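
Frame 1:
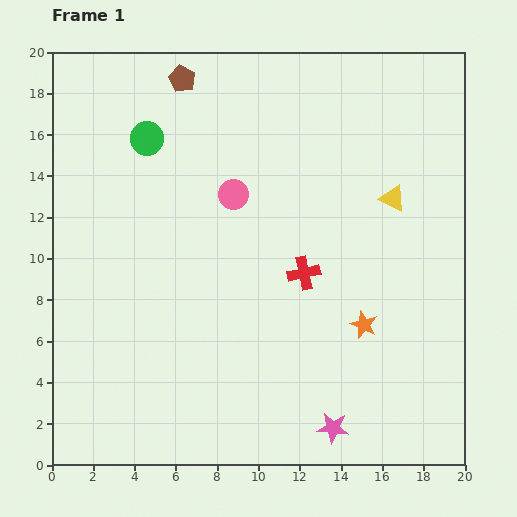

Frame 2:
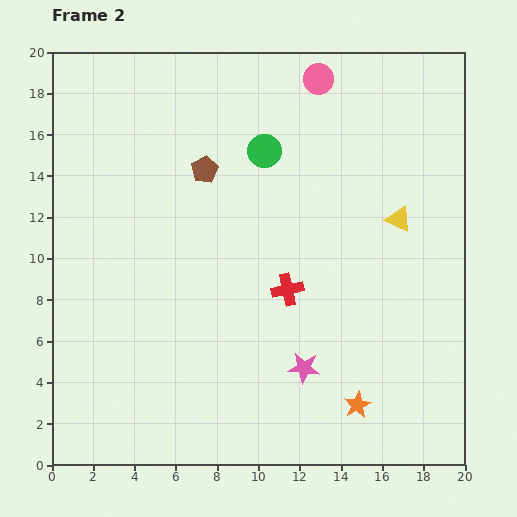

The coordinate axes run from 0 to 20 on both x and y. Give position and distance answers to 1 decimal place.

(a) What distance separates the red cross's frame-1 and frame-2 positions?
1.1

The red cross moved from (12.2, 9.3) to (11.4, 8.5), a distance of √(0.8² + 0.8²) ≈ 1.1.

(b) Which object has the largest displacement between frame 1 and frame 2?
the pink circle

(moved 6.9; next 5.7)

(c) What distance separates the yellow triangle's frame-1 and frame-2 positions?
1.0

The yellow triangle moved from (16.5, 12.9) to (16.8, 11.9), a distance of √(0.3² + 1.0²) ≈ 1.0.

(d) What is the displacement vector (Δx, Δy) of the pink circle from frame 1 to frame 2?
(4.1, 5.6)

The pink circle was at (8.8, 13.1) in frame 1 and (12.9, 18.7) in frame 2.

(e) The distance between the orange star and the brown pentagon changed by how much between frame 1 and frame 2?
-1.2

Distance in frame 1: 14.8. Distance in frame 2: 13.6.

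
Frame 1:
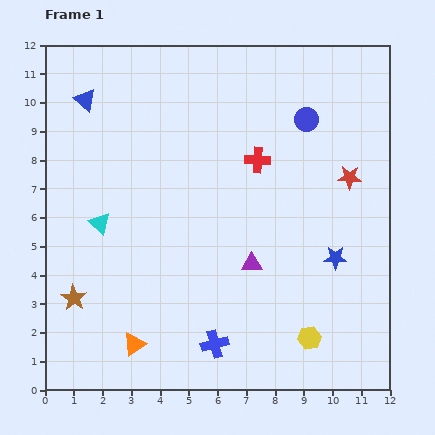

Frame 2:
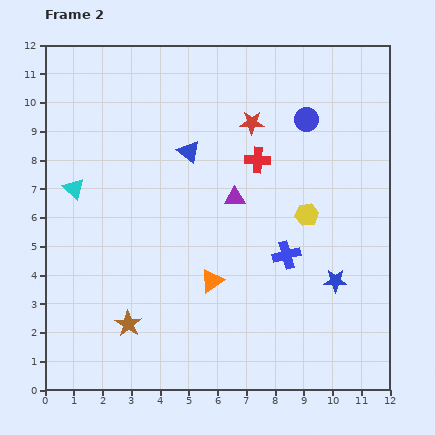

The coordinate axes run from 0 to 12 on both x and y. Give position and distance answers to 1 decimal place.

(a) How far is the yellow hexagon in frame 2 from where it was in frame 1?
4.3

The yellow hexagon moved from (9.2, 1.8) to (9.1, 6.1), a distance of √(0.1² + 4.3²) ≈ 4.3.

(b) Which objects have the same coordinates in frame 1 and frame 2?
the red cross, the blue circle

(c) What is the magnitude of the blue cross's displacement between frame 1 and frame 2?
4.0

The blue cross moved from (5.9, 1.6) to (8.4, 4.7), a distance of √(2.5² + 3.1²) ≈ 4.0.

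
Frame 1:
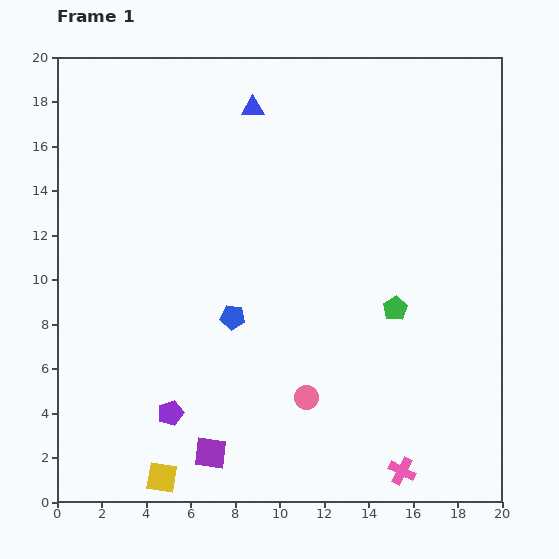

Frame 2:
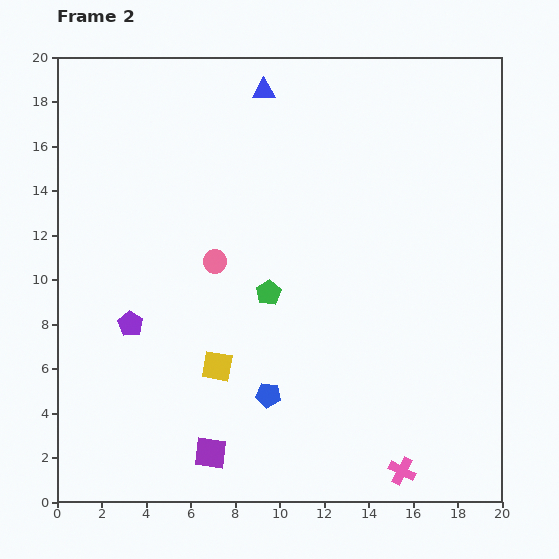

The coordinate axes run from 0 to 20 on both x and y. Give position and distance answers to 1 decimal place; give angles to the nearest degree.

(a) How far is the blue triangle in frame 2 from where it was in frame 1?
0.9

The blue triangle moved from (8.8, 17.7) to (9.3, 18.5), a distance of √(0.5² + 0.8²) ≈ 0.9.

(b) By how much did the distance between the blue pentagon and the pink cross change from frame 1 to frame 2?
-3.4

Distance in frame 1: 10.3. Distance in frame 2: 6.9.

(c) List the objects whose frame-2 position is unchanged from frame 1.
the pink cross, the purple square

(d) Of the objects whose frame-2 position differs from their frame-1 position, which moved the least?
the blue triangle

(moved 0.9)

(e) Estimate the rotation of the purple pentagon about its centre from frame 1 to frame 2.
22° counter-clockwise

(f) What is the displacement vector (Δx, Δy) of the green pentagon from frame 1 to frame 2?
(-5.7, 0.7)

The green pentagon was at (15.2, 8.7) in frame 1 and (9.5, 9.4) in frame 2.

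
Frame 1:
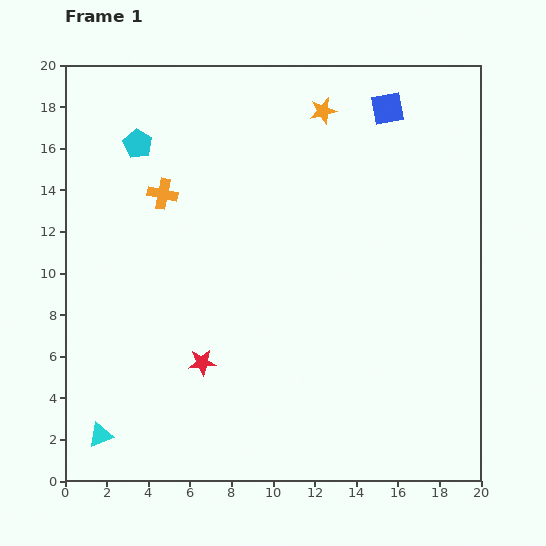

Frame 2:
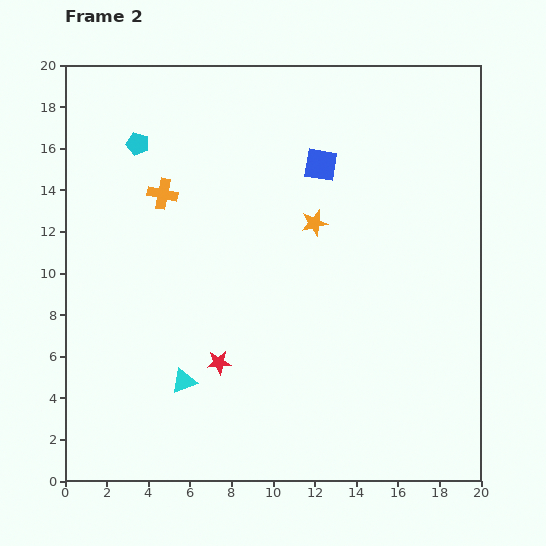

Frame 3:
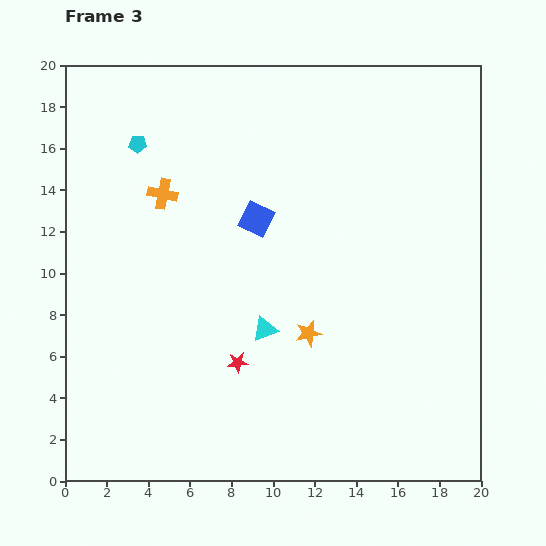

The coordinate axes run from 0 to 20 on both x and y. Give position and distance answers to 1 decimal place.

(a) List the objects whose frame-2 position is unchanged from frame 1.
the cyan pentagon, the orange cross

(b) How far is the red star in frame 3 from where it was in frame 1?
1.7

The red star moved from (6.6, 5.7) to (8.3, 5.7), a distance of √(1.7² + 0.0²) ≈ 1.7.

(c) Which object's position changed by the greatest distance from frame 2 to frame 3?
the orange star

(moved 5.3; next 4.6)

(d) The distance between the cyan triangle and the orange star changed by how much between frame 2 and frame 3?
-7.8

Distance in frame 2: 9.9. Distance in frame 3: 2.1.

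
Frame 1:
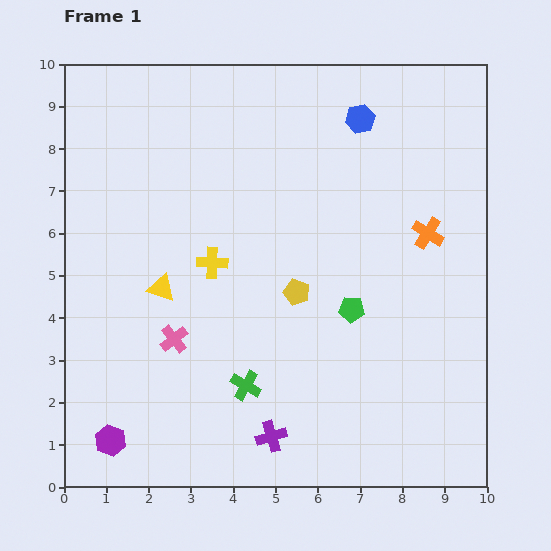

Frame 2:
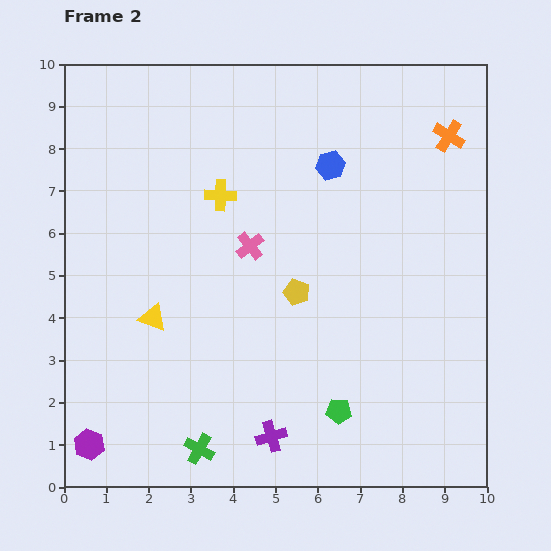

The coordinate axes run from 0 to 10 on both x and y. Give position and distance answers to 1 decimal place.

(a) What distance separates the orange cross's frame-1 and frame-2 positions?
2.4

The orange cross moved from (8.6, 6.0) to (9.1, 8.3), a distance of √(0.5² + 2.3²) ≈ 2.4.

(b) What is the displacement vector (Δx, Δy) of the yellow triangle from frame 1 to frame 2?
(-0.2, -0.7)

The yellow triangle was at (2.3, 4.7) in frame 1 and (2.1, 4.0) in frame 2.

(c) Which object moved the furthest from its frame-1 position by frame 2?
the pink cross

(moved 2.8; next 2.4)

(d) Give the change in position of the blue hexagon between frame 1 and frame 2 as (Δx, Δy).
(-0.7, -1.1)

The blue hexagon was at (7.0, 8.7) in frame 1 and (6.3, 7.6) in frame 2.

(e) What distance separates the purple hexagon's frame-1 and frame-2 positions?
0.5

The purple hexagon moved from (1.1, 1.1) to (0.6, 1.0), a distance of √(0.5² + 0.1²) ≈ 0.5.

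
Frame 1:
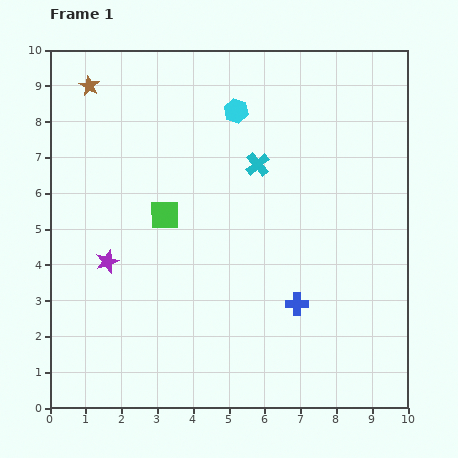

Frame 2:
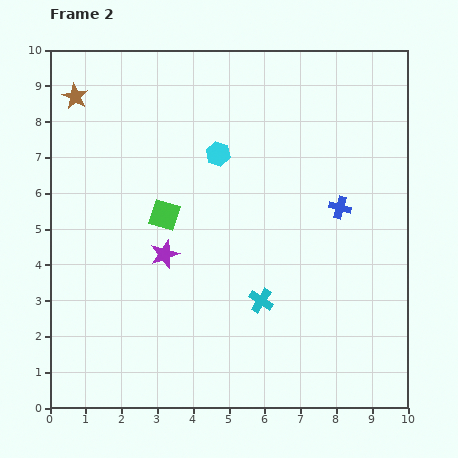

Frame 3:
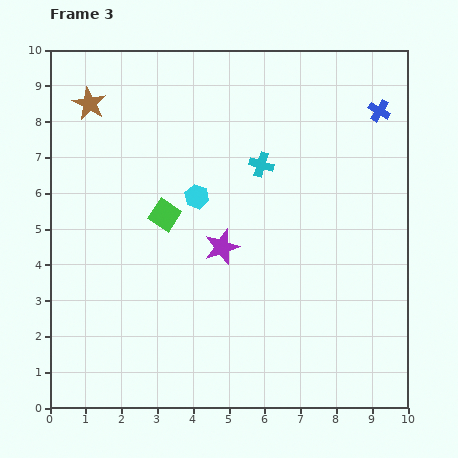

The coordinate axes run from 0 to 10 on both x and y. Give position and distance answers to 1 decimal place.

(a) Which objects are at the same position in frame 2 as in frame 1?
the green square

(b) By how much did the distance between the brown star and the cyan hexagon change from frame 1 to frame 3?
-0.2

Distance in frame 1: 4.2. Distance in frame 3: 4.0.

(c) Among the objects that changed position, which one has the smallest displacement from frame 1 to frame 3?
the cyan cross

(moved 0.1)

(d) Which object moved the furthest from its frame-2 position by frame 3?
the cyan cross

(moved 3.8; next 2.9)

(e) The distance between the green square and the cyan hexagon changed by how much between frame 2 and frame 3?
-1.3

Distance in frame 2: 2.3. Distance in frame 3: 1.0.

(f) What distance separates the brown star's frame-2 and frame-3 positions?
0.4

The brown star moved from (0.7, 8.7) to (1.1, 8.5), a distance of √(0.4² + 0.2²) ≈ 0.4.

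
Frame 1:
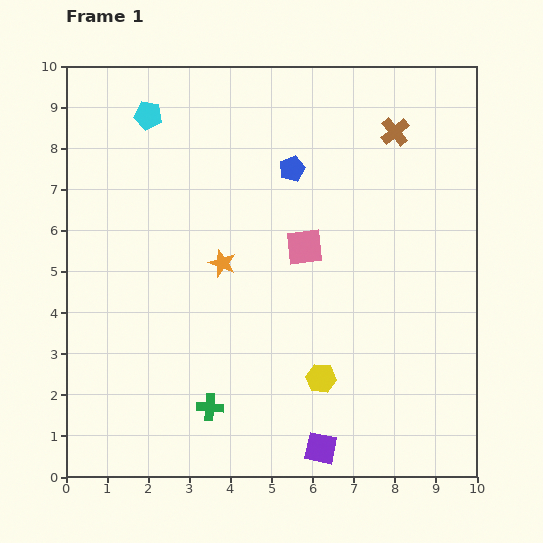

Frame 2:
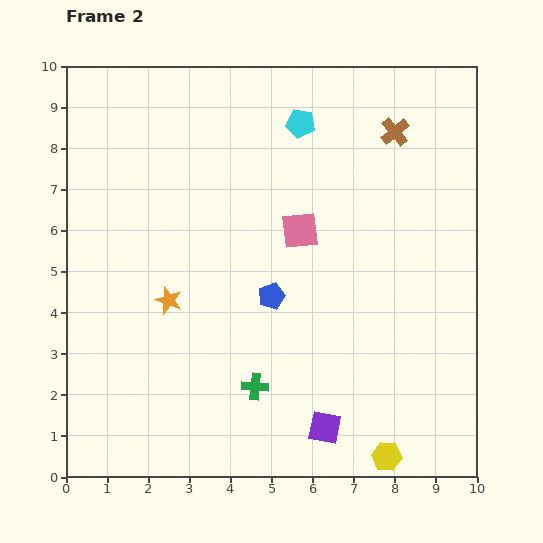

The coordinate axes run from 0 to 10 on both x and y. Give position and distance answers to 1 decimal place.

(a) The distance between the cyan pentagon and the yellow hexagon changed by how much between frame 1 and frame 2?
+0.7

Distance in frame 1: 7.7. Distance in frame 2: 8.4.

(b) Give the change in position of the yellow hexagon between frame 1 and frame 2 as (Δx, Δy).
(1.6, -1.9)

The yellow hexagon was at (6.2, 2.4) in frame 1 and (7.8, 0.5) in frame 2.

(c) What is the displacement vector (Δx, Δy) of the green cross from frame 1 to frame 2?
(1.1, 0.5)

The green cross was at (3.5, 1.7) in frame 1 and (4.6, 2.2) in frame 2.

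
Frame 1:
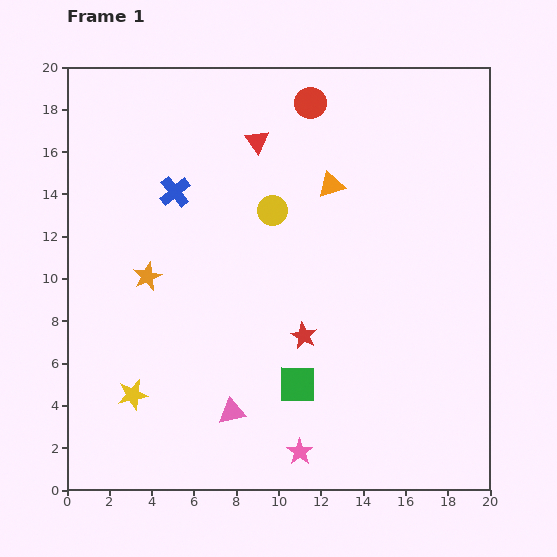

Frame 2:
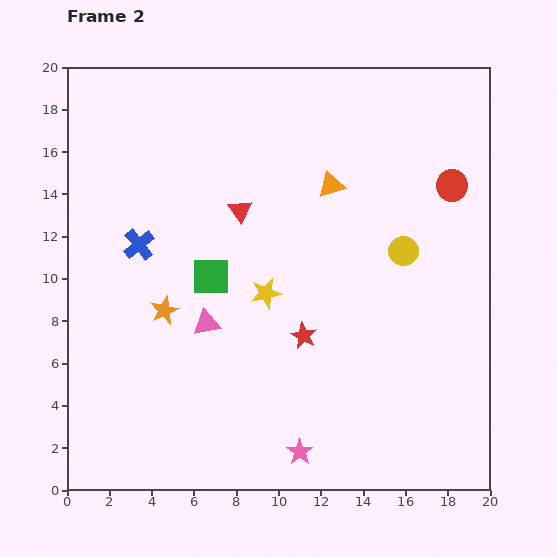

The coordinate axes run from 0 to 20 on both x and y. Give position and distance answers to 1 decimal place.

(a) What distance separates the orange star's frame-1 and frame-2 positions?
1.8

The orange star moved from (3.8, 10.1) to (4.6, 8.5), a distance of √(0.8² + 1.6²) ≈ 1.8.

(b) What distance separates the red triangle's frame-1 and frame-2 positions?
3.4

The red triangle moved from (9.0, 16.5) to (8.2, 13.2), a distance of √(0.8² + 3.3²) ≈ 3.4.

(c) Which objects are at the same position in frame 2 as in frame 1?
the red star, the orange triangle, the pink star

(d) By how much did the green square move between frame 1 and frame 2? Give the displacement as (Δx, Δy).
(-4.1, 5.1)

The green square was at (10.9, 5.0) in frame 1 and (6.8, 10.1) in frame 2.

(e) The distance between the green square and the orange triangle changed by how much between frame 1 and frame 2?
-2.4

Distance in frame 1: 9.5. Distance in frame 2: 7.1.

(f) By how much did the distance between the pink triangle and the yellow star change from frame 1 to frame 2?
-1.7

Distance in frame 1: 4.8. Distance in frame 2: 3.1.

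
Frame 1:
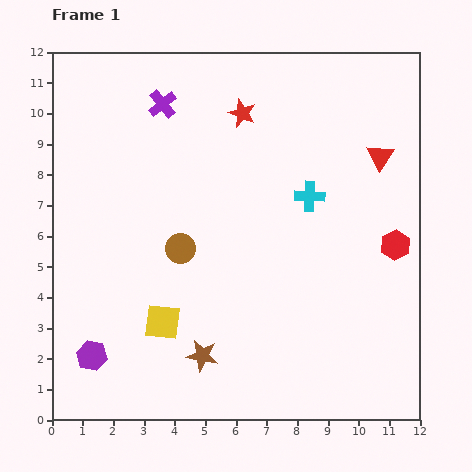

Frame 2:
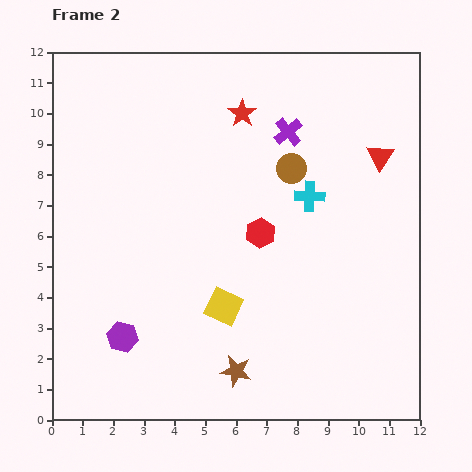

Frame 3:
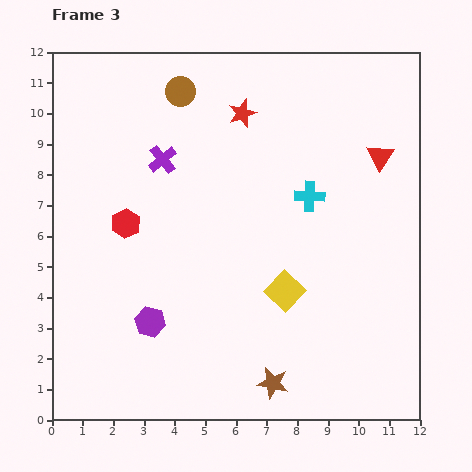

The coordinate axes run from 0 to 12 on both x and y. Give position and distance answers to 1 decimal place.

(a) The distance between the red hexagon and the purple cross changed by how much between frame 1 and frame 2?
-5.5

Distance in frame 1: 8.9. Distance in frame 2: 3.4.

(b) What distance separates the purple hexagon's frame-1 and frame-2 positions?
1.2

The purple hexagon moved from (1.3, 2.1) to (2.3, 2.7), a distance of √(1.0² + 0.6²) ≈ 1.2.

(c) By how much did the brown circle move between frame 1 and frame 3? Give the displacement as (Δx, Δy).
(0.0, 5.1)

The brown circle was at (4.2, 5.6) in frame 1 and (4.2, 10.7) in frame 3.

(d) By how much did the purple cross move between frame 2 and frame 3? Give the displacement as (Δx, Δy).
(-4.1, -0.9)

The purple cross was at (7.7, 9.4) in frame 2 and (3.6, 8.5) in frame 3.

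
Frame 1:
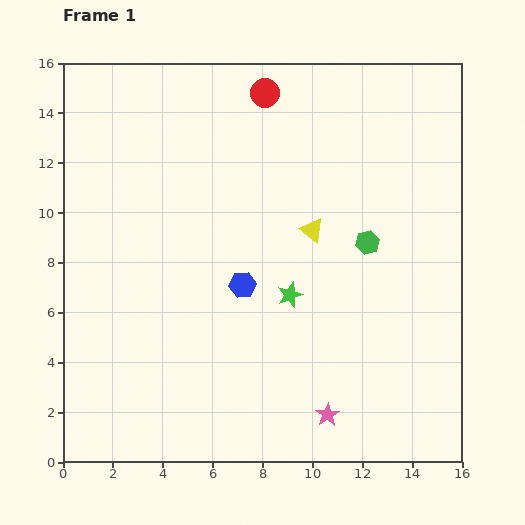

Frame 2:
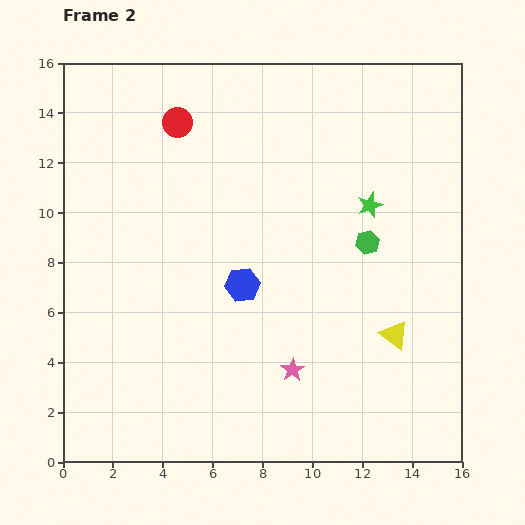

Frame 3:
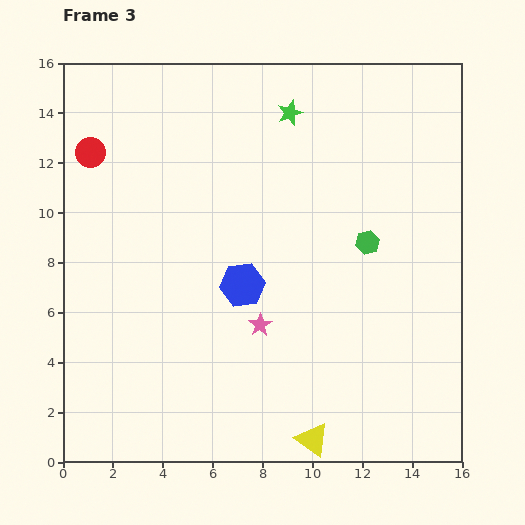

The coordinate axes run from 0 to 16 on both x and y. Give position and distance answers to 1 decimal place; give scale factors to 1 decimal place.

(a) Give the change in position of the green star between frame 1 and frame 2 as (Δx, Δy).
(3.2, 3.6)

The green star was at (9.1, 6.7) in frame 1 and (12.3, 10.3) in frame 2.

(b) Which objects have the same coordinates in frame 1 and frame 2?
the blue hexagon, the green hexagon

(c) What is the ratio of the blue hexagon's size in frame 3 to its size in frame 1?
1.7×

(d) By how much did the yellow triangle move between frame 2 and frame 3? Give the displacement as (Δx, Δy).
(-3.3, -4.2)

The yellow triangle was at (13.3, 5.1) in frame 2 and (10.0, 0.9) in frame 3.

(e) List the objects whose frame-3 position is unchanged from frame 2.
the blue hexagon, the green hexagon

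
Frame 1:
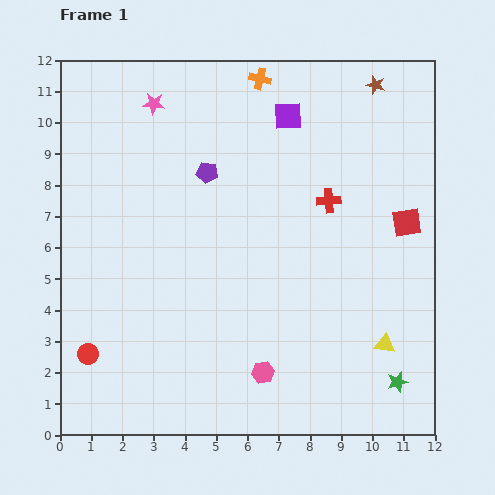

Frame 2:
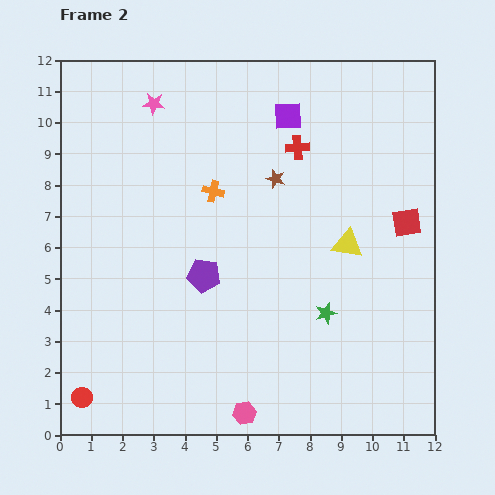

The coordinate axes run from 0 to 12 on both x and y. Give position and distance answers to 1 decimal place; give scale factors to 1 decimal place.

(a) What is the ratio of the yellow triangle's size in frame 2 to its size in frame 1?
1.5×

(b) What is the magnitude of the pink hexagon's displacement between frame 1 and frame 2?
1.4

The pink hexagon moved from (6.5, 2.0) to (5.9, 0.7), a distance of √(0.6² + 1.3²) ≈ 1.4.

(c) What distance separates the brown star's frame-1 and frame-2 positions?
4.4

The brown star moved from (10.1, 11.2) to (6.9, 8.2), a distance of √(3.2² + 3.0²) ≈ 4.4.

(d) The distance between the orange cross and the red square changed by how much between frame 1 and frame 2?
-0.3

Distance in frame 1: 6.6. Distance in frame 2: 6.3.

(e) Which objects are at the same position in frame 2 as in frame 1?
the pink star, the purple square, the red square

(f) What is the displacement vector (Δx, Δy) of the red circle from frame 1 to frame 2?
(-0.2, -1.4)

The red circle was at (0.9, 2.6) in frame 1 and (0.7, 1.2) in frame 2.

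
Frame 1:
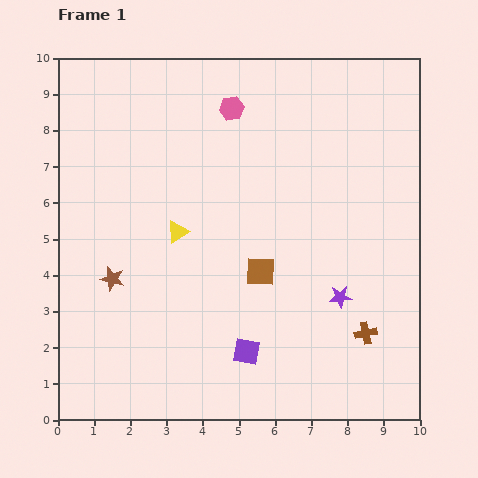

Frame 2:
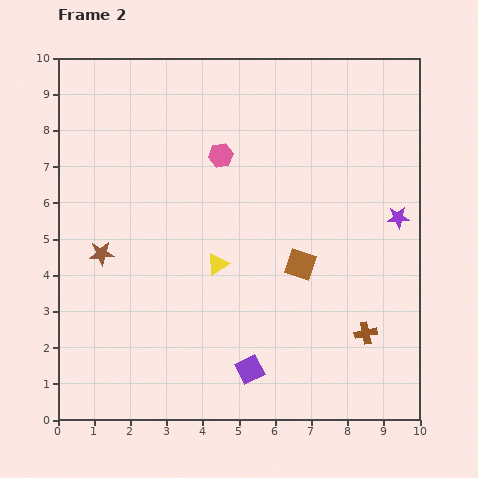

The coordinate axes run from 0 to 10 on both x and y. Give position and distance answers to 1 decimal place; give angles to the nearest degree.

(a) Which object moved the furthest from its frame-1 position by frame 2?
the purple star

(moved 2.7; next 1.4)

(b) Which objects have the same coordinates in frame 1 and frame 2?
the brown cross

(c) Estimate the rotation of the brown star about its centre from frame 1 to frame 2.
18° counter-clockwise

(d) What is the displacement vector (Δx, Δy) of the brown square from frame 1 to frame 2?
(1.1, 0.2)

The brown square was at (5.6, 4.1) in frame 1 and (6.7, 4.3) in frame 2.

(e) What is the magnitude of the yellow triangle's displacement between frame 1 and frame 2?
1.4

The yellow triangle moved from (3.3, 5.2) to (4.4, 4.3), a distance of √(1.1² + 0.9²) ≈ 1.4.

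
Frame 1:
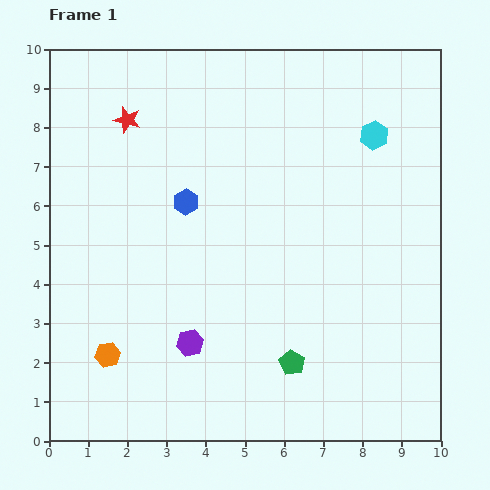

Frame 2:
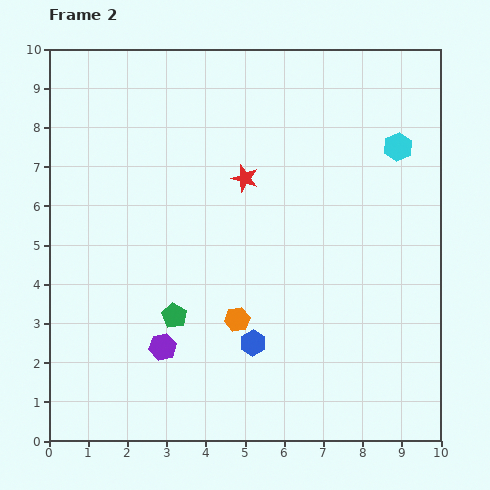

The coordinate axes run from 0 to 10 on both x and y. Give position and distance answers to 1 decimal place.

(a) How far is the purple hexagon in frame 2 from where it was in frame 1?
0.7

The purple hexagon moved from (3.6, 2.5) to (2.9, 2.4), a distance of √(0.7² + 0.1²) ≈ 0.7.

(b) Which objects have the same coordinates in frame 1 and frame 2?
none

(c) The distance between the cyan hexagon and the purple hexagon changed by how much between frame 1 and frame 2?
+0.8

Distance in frame 1: 7.1. Distance in frame 2: 7.9.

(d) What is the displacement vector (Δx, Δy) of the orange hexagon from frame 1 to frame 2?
(3.3, 0.9)

The orange hexagon was at (1.5, 2.2) in frame 1 and (4.8, 3.1) in frame 2.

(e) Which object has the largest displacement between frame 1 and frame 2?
the blue hexagon

(moved 4.0; next 3.4)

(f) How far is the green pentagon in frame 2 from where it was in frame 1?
3.2

The green pentagon moved from (6.2, 2.0) to (3.2, 3.2), a distance of √(3.0² + 1.2²) ≈ 3.2.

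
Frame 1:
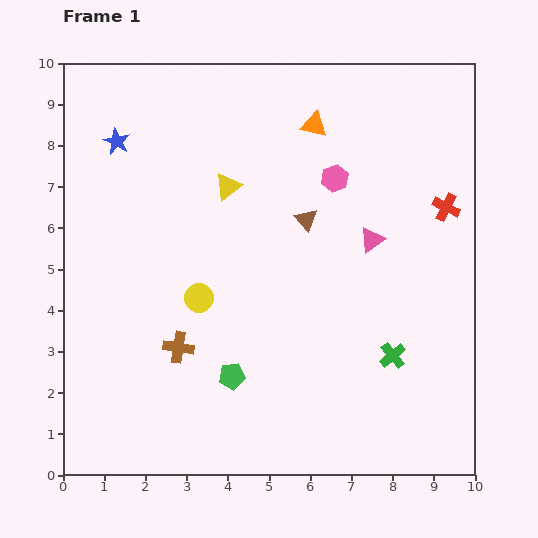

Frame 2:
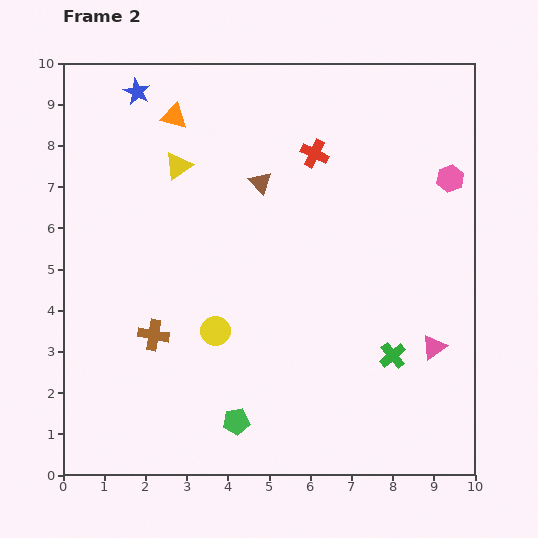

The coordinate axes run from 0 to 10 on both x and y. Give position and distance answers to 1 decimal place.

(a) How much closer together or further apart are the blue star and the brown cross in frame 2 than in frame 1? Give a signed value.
+0.7

Distance in frame 1: 5.2. Distance in frame 2: 5.9.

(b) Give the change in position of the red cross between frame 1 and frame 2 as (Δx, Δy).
(-3.2, 1.3)

The red cross was at (9.3, 6.5) in frame 1 and (6.1, 7.8) in frame 2.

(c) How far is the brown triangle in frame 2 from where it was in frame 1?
1.4

The brown triangle moved from (5.9, 6.2) to (4.8, 7.1), a distance of √(1.1² + 0.9²) ≈ 1.4.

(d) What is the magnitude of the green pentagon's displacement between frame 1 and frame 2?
1.1

The green pentagon moved from (4.1, 2.4) to (4.2, 1.3), a distance of √(0.1² + 1.1²) ≈ 1.1.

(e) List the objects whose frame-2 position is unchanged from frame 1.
the green cross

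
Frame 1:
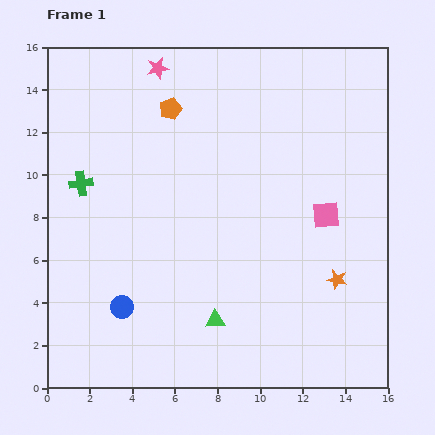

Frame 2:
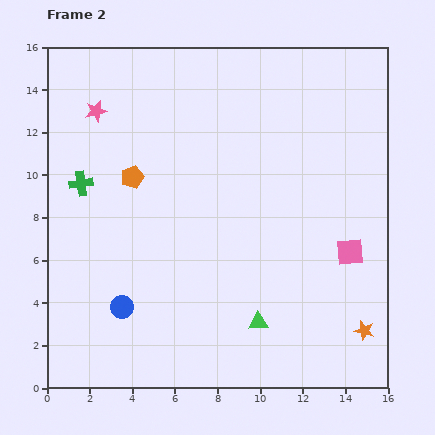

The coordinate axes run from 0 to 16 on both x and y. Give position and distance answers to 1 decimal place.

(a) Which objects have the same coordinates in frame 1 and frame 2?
the green cross, the blue circle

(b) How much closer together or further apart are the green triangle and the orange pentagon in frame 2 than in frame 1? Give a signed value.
-1.1

Distance in frame 1: 10.1. Distance in frame 2: 9.0.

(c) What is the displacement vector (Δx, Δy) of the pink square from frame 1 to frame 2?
(1.1, -1.7)

The pink square was at (13.1, 8.1) in frame 1 and (14.2, 6.4) in frame 2.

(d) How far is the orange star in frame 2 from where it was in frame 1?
2.7

The orange star moved from (13.6, 5.1) to (14.9, 2.7), a distance of √(1.3² + 2.4²) ≈ 2.7.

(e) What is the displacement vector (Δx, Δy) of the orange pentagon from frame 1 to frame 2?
(-1.8, -3.2)

The orange pentagon was at (5.8, 13.1) in frame 1 and (4.0, 9.9) in frame 2.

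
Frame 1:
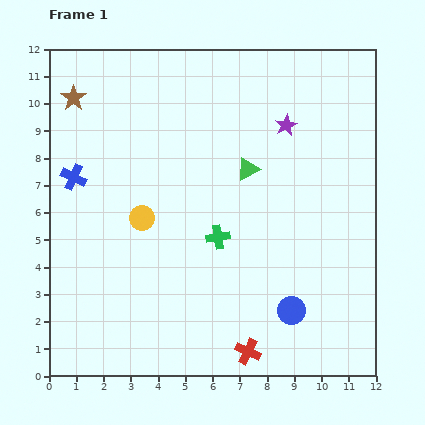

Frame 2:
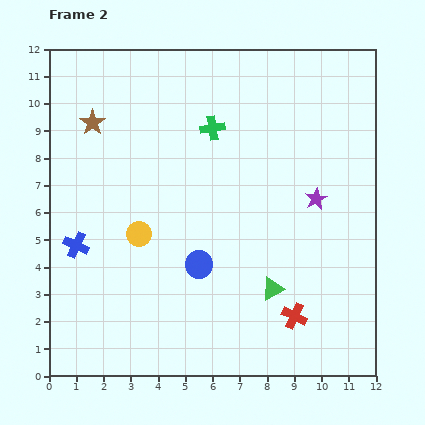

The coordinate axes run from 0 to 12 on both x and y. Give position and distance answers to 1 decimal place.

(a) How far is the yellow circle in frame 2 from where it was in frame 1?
0.6

The yellow circle moved from (3.4, 5.8) to (3.3, 5.2), a distance of √(0.1² + 0.6²) ≈ 0.6.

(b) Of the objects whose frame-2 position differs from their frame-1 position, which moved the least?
the yellow circle

(moved 0.6)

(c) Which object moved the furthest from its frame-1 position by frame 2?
the green triangle

(moved 4.5; next 4.0)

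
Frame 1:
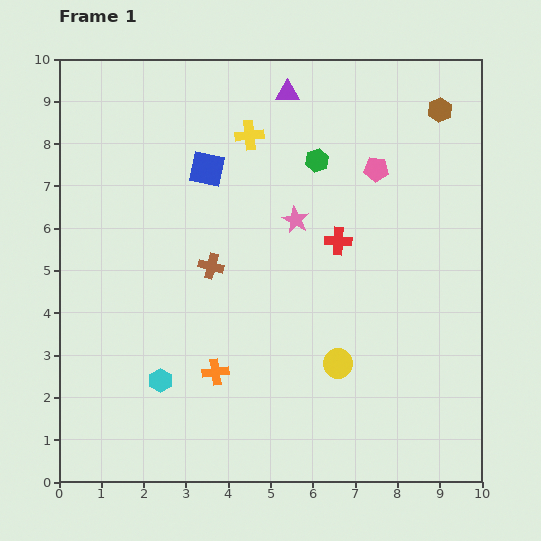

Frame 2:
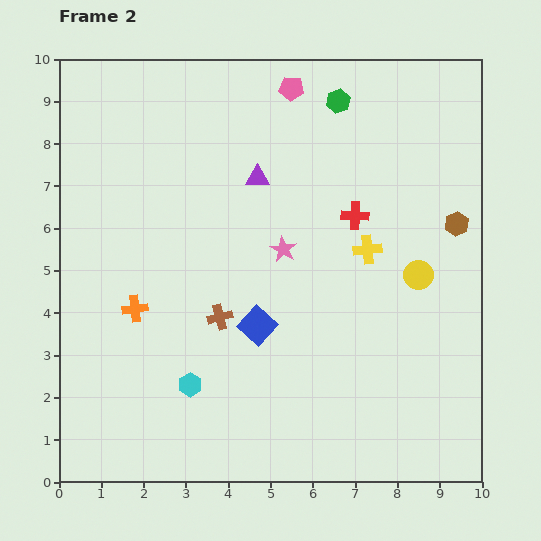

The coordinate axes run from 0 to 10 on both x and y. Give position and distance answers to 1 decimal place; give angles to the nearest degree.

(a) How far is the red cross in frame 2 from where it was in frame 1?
0.7

The red cross moved from (6.6, 5.7) to (7.0, 6.3), a distance of √(0.4² + 0.6²) ≈ 0.7.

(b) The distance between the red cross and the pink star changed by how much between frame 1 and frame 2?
+0.8

Distance in frame 1: 1.1. Distance in frame 2: 1.9.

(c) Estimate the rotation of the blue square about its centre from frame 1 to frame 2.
32° clockwise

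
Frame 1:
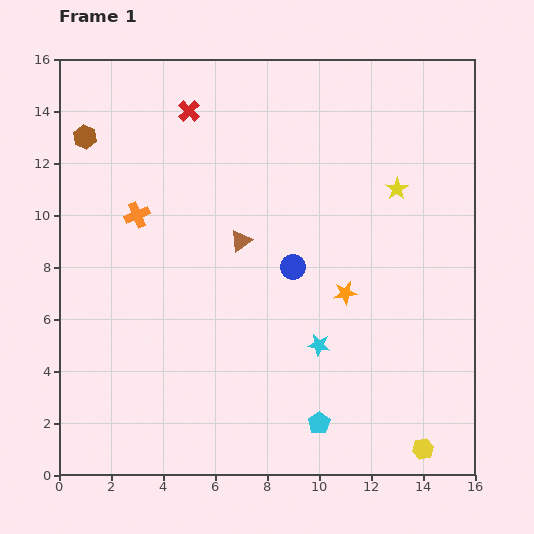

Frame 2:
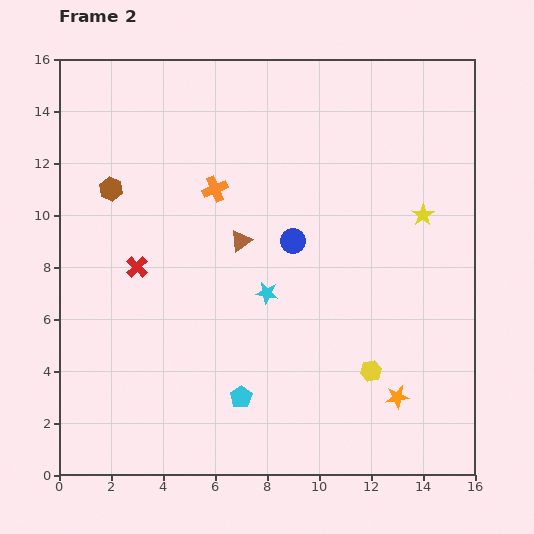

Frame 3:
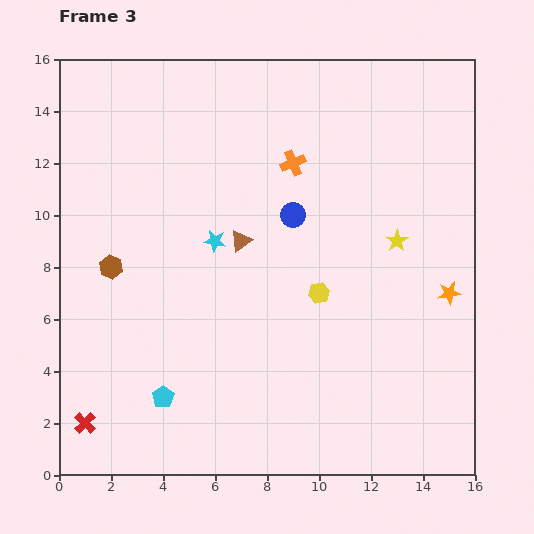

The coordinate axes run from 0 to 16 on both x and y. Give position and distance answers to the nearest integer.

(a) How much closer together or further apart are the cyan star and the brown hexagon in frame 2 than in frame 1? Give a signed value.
-5

Distance in frame 1: 12. Distance in frame 2: 7.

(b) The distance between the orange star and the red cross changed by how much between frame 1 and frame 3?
+6

Distance in frame 1: 9. Distance in frame 3: 15.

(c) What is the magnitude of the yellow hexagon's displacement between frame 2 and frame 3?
4

The yellow hexagon moved from (12, 4) to (10, 7), a distance of √(2² + 3²) ≈ 4.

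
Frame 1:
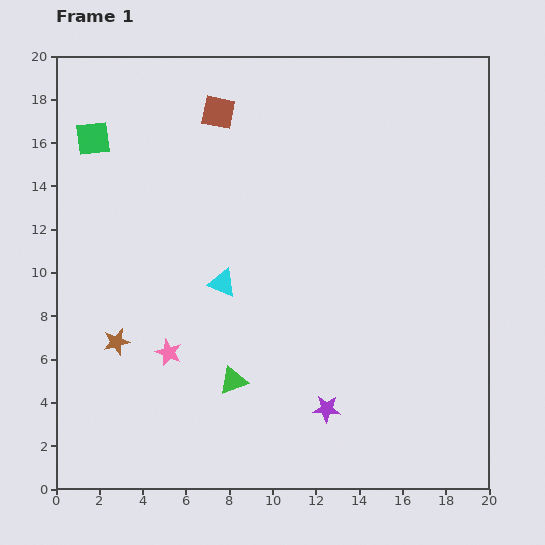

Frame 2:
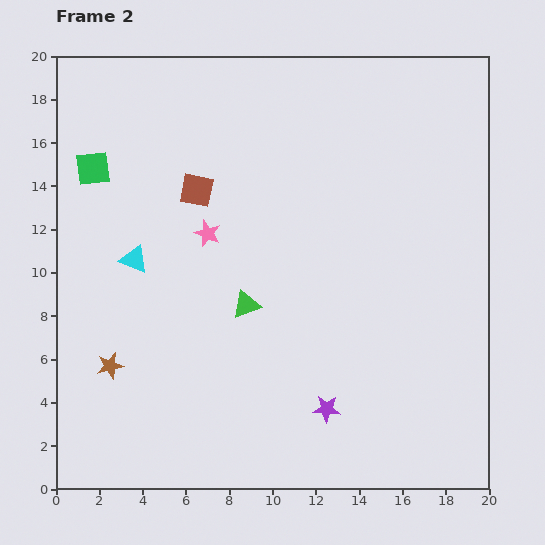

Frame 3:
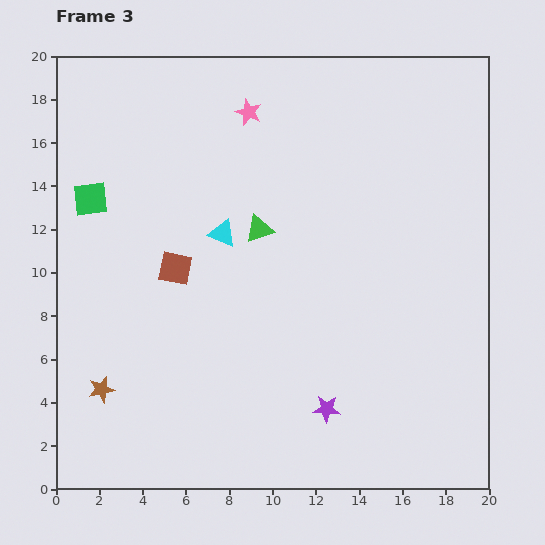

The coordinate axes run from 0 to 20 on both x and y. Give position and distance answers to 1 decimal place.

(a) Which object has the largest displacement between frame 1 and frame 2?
the pink star

(moved 5.8; next 4.2)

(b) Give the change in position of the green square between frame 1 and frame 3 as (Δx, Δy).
(-0.1, -2.8)

The green square was at (1.7, 16.2) in frame 1 and (1.6, 13.4) in frame 3.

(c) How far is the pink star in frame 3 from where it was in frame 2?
5.9

The pink star moved from (7.0, 11.8) to (8.9, 17.4), a distance of √(1.9² + 5.6²) ≈ 5.9.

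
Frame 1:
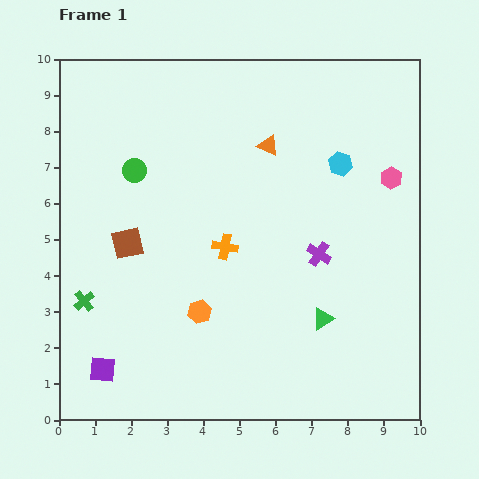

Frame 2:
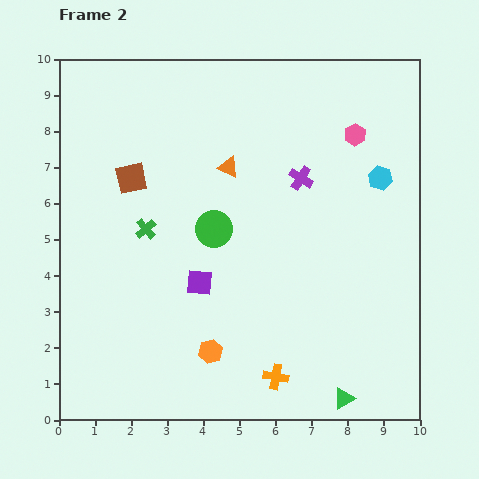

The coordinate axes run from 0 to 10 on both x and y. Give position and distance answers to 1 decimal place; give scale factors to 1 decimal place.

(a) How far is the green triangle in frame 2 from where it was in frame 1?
2.3

The green triangle moved from (7.3, 2.8) to (7.9, 0.6), a distance of √(0.6² + 2.2²) ≈ 2.3.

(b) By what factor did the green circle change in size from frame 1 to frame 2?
1.5×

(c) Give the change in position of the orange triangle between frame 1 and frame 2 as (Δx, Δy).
(-1.1, -0.6)

The orange triangle was at (5.8, 7.6) in frame 1 and (4.7, 7.0) in frame 2.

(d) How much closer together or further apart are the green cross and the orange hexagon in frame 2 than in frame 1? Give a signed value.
+0.6

Distance in frame 1: 3.2. Distance in frame 2: 3.8.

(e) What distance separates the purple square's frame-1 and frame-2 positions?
3.6

The purple square moved from (1.2, 1.4) to (3.9, 3.8), a distance of √(2.7² + 2.4²) ≈ 3.6.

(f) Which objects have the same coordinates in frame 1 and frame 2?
none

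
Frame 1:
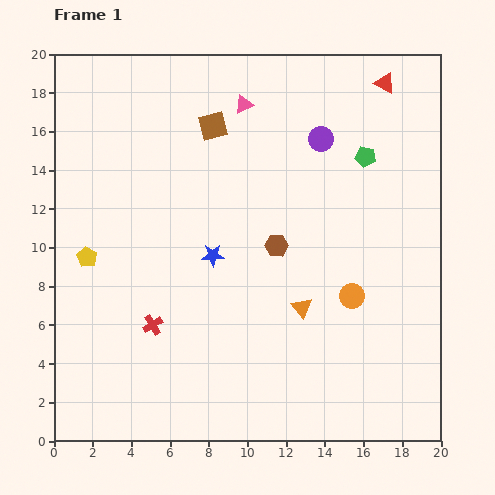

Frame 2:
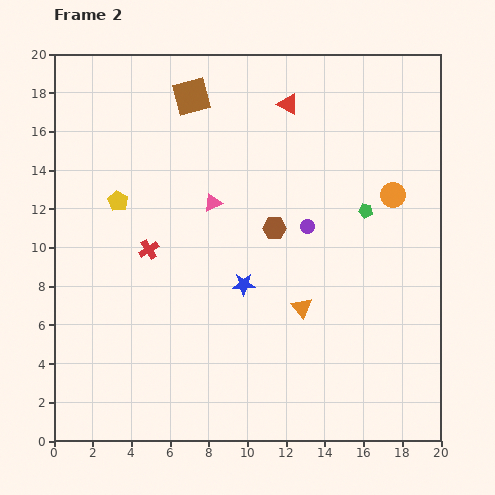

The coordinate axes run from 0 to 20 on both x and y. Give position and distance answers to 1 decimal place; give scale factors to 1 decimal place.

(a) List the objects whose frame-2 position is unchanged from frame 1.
the orange triangle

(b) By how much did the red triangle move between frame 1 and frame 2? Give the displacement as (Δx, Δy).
(-5.0, -1.1)

The red triangle was at (17.1, 18.5) in frame 1 and (12.1, 17.4) in frame 2.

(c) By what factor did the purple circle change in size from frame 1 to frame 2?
0.6×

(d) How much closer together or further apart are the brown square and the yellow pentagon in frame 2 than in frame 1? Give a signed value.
-2.8

Distance in frame 1: 9.4. Distance in frame 2: 6.6.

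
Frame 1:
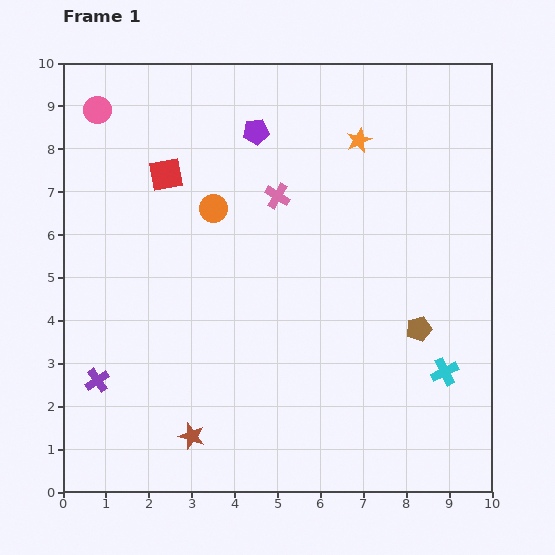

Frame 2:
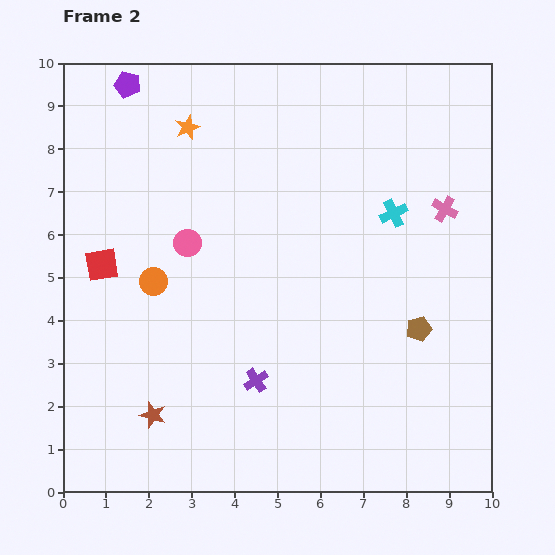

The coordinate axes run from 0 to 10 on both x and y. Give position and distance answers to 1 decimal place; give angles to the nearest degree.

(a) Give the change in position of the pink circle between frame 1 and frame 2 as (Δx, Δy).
(2.1, -3.1)

The pink circle was at (0.8, 8.9) in frame 1 and (2.9, 5.8) in frame 2.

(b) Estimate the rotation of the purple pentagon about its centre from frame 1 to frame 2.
21° clockwise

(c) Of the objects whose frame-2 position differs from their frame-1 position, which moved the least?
the brown star

(moved 1.0)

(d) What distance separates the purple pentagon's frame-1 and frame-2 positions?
3.2

The purple pentagon moved from (4.5, 8.4) to (1.5, 9.5), a distance of √(3.0² + 1.1²) ≈ 3.2.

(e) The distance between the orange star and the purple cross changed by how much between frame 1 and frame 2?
-2.2

Distance in frame 1: 8.3. Distance in frame 2: 6.1.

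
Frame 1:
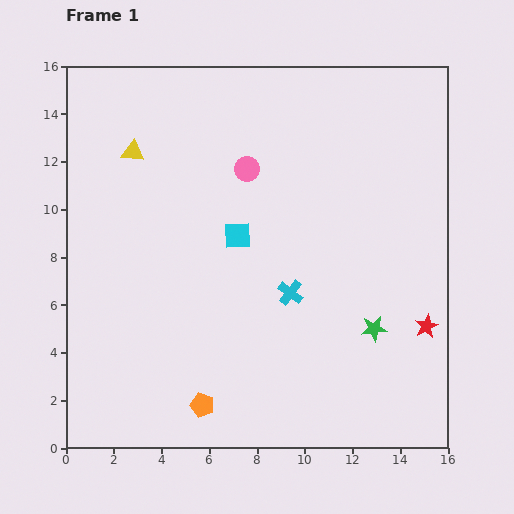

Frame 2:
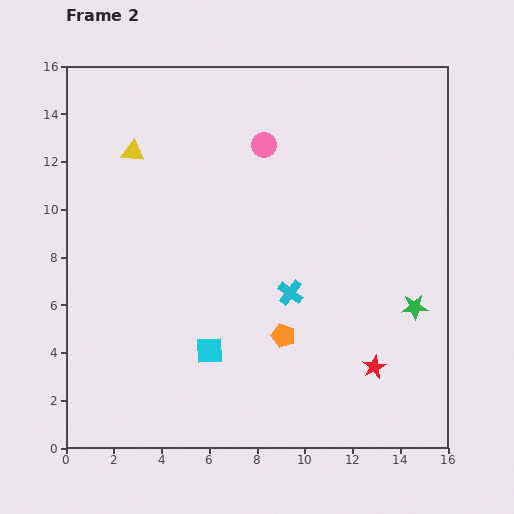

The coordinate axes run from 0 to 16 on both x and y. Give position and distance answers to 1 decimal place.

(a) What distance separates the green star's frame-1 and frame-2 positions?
1.9

The green star moved from (12.9, 5.0) to (14.6, 5.9), a distance of √(1.7² + 0.9²) ≈ 1.9.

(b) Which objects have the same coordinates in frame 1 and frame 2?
the cyan cross, the yellow triangle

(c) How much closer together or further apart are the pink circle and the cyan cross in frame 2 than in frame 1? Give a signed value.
+0.8

Distance in frame 1: 5.5. Distance in frame 2: 6.3.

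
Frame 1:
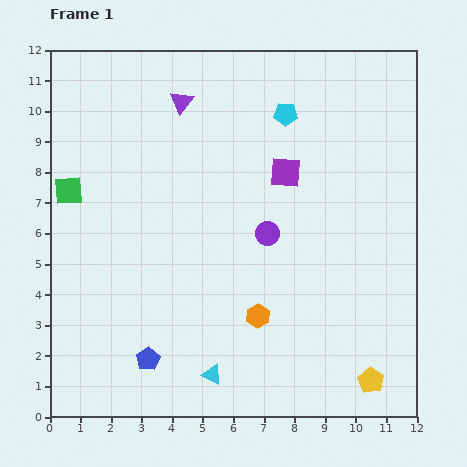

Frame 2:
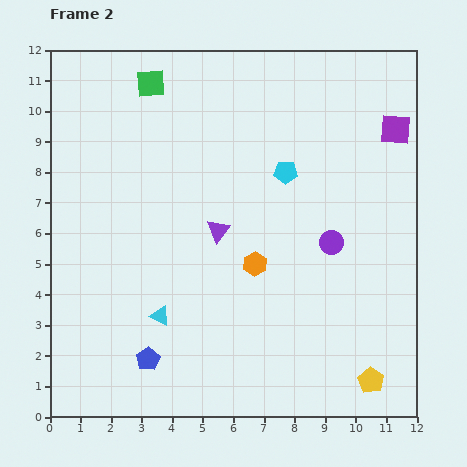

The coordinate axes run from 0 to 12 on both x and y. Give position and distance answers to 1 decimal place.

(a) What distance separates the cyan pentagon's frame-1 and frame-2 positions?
1.9

The cyan pentagon moved from (7.7, 9.9) to (7.7, 8.0), a distance of √(0.0² + 1.9²) ≈ 1.9.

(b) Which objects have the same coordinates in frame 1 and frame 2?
the yellow pentagon, the blue pentagon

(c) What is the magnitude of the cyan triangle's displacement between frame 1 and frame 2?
2.5

The cyan triangle moved from (5.3, 1.4) to (3.6, 3.3), a distance of √(1.7² + 1.9²) ≈ 2.5.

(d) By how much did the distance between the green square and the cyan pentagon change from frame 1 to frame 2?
-2.2

Distance in frame 1: 7.5. Distance in frame 2: 5.3.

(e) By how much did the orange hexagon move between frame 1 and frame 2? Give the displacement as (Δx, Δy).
(-0.1, 1.7)

The orange hexagon was at (6.8, 3.3) in frame 1 and (6.7, 5.0) in frame 2.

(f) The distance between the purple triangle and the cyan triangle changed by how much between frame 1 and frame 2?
-5.6

Distance in frame 1: 9.0. Distance in frame 2: 3.4.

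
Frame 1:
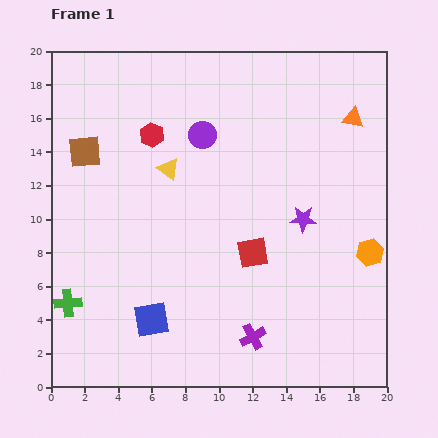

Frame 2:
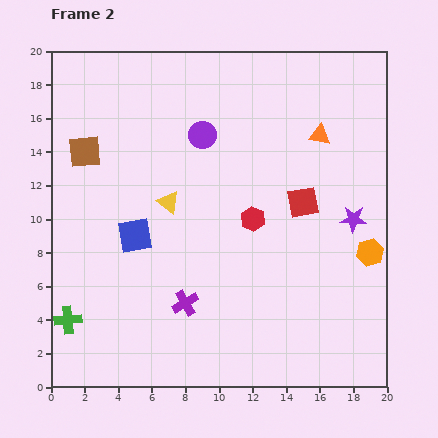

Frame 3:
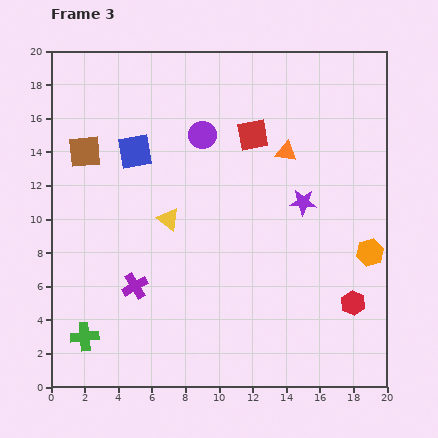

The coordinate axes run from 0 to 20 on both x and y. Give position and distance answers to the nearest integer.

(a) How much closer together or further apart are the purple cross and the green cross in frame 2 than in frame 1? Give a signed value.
-4

Distance in frame 1: 11. Distance in frame 2: 7.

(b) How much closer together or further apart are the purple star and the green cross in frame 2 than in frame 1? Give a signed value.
+3

Distance in frame 1: 15. Distance in frame 2: 18.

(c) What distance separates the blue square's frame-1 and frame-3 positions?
10

The blue square moved from (6, 4) to (5, 14), a distance of √(1² + 10²) ≈ 10.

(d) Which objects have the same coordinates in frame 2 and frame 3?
the brown square, the orange hexagon, the purple circle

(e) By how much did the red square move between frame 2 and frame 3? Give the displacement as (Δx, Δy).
(-3, 4)

The red square was at (15, 11) in frame 2 and (12, 15) in frame 3.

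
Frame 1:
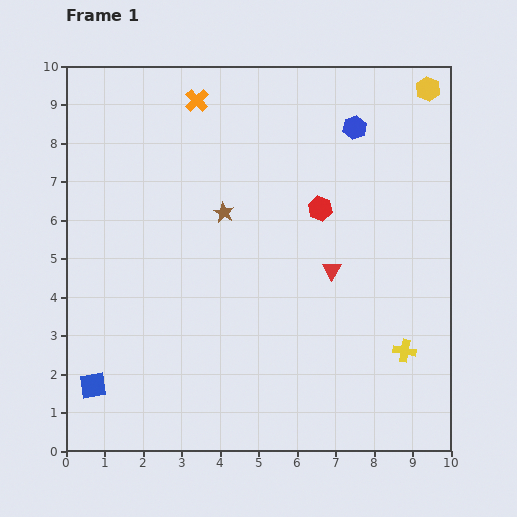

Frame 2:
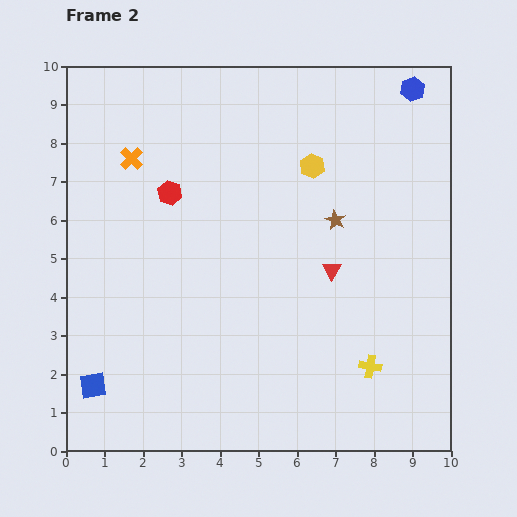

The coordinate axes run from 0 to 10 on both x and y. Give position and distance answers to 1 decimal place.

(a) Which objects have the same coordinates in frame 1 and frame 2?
the red triangle, the blue square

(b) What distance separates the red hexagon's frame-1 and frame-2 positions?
3.9

The red hexagon moved from (6.6, 6.3) to (2.7, 6.7), a distance of √(3.9² + 0.4²) ≈ 3.9.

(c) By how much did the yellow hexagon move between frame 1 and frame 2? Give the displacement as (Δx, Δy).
(-3.0, -2.0)

The yellow hexagon was at (9.4, 9.4) in frame 1 and (6.4, 7.4) in frame 2.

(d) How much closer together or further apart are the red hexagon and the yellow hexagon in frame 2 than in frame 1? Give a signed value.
-0.4

Distance in frame 1: 4.2. Distance in frame 2: 3.8.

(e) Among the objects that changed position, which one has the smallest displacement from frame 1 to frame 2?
the yellow cross

(moved 1.0)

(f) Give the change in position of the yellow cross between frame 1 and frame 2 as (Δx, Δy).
(-0.9, -0.4)

The yellow cross was at (8.8, 2.6) in frame 1 and (7.9, 2.2) in frame 2.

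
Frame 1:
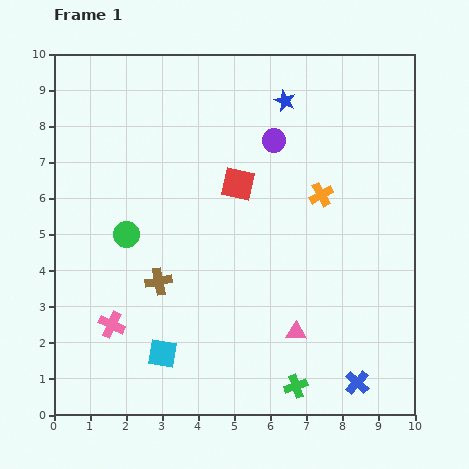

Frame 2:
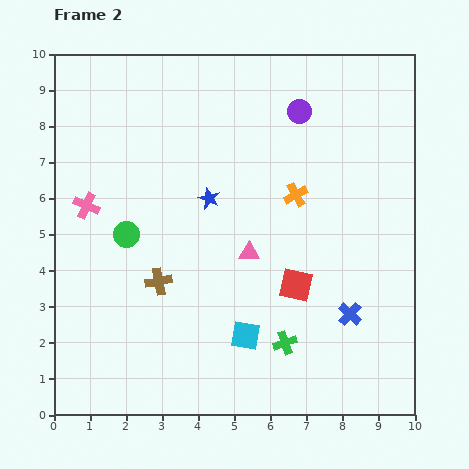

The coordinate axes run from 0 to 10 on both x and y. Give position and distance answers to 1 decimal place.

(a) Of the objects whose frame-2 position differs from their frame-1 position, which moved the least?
the orange cross

(moved 0.7)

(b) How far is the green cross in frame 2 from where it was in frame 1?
1.2

The green cross moved from (6.7, 0.8) to (6.4, 2.0), a distance of √(0.3² + 1.2²) ≈ 1.2.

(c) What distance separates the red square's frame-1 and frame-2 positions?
3.2

The red square moved from (5.1, 6.4) to (6.7, 3.6), a distance of √(1.6² + 2.8²) ≈ 3.2.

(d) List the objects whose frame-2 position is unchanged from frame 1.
the green circle, the brown cross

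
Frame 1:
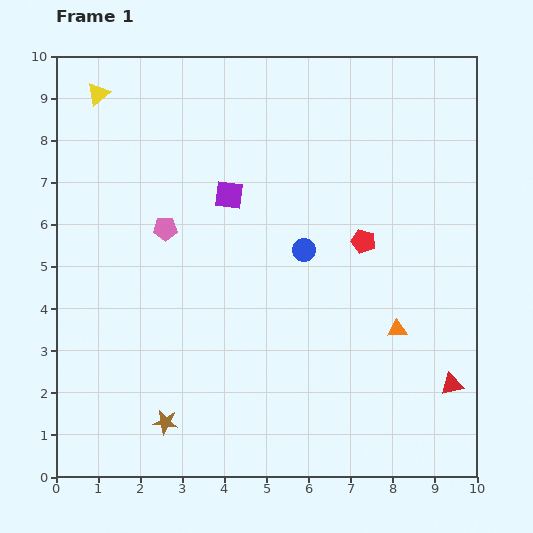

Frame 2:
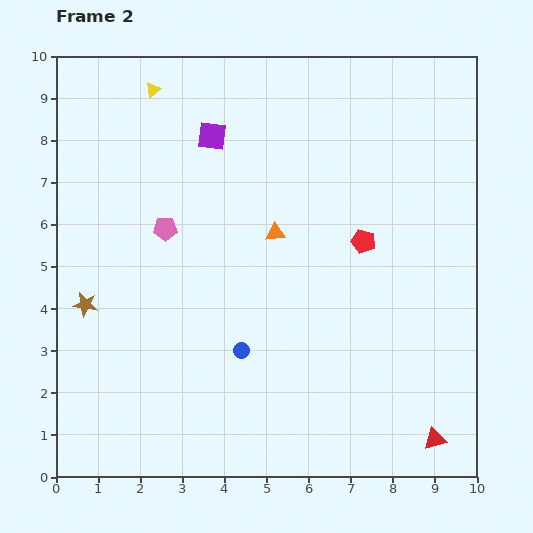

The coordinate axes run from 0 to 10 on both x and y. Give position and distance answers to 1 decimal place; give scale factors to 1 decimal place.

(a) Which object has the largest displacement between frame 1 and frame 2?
the orange triangle

(moved 3.7; next 3.4)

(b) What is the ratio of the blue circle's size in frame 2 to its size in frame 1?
0.7×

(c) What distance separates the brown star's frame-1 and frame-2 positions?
3.4

The brown star moved from (2.6, 1.3) to (0.7, 4.1), a distance of √(1.9² + 2.8²) ≈ 3.4.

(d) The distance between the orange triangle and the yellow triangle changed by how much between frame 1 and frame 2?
-4.5

Distance in frame 1: 9.0. Distance in frame 2: 4.5.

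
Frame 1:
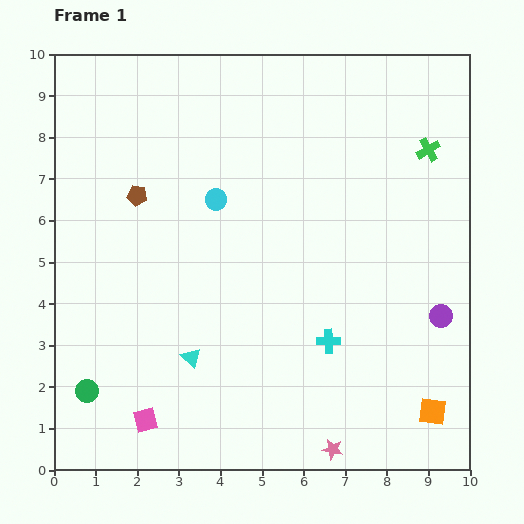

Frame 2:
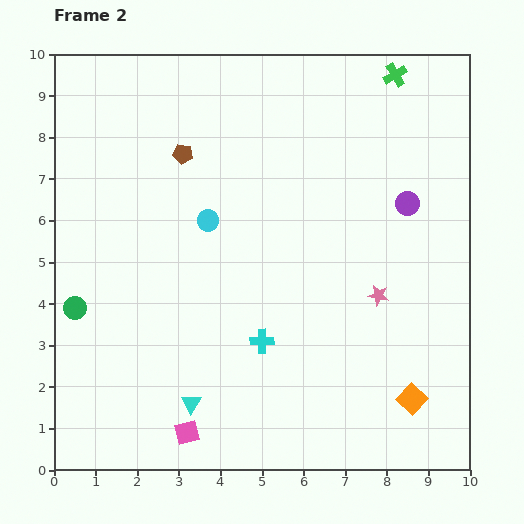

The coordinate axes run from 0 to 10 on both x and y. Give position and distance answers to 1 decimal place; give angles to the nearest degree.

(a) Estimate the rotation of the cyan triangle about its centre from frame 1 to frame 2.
17° clockwise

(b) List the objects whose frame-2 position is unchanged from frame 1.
none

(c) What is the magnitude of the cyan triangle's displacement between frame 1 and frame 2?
1.1

The cyan triangle moved from (3.3, 2.7) to (3.3, 1.6), a distance of √(0.0² + 1.1²) ≈ 1.1.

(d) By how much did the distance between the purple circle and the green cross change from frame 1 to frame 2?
-0.9

Distance in frame 1: 4.0. Distance in frame 2: 3.1.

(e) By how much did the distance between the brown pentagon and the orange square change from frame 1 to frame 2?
-0.7

Distance in frame 1: 8.8. Distance in frame 2: 8.1.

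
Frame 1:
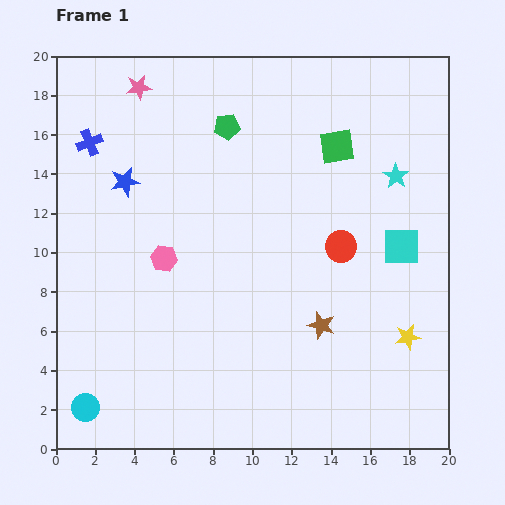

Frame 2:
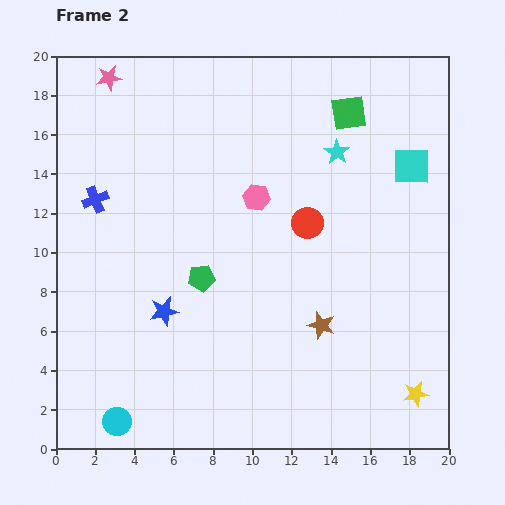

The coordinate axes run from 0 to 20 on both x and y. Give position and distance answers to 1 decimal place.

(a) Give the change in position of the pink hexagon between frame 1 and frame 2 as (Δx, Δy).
(4.7, 3.1)

The pink hexagon was at (5.5, 9.7) in frame 1 and (10.2, 12.8) in frame 2.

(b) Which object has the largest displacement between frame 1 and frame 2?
the green pentagon

(moved 7.8; next 6.9)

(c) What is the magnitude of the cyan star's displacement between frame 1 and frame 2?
3.2

The cyan star moved from (17.3, 13.9) to (14.3, 15.1), a distance of √(3.0² + 1.2²) ≈ 3.2.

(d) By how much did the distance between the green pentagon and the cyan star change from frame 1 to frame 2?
+0.4

Distance in frame 1: 9.0. Distance in frame 2: 9.4.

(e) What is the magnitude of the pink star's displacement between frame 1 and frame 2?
1.6

The pink star moved from (4.2, 18.4) to (2.7, 18.9), a distance of √(1.5² + 0.5²) ≈ 1.6.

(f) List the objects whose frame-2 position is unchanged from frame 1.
the brown star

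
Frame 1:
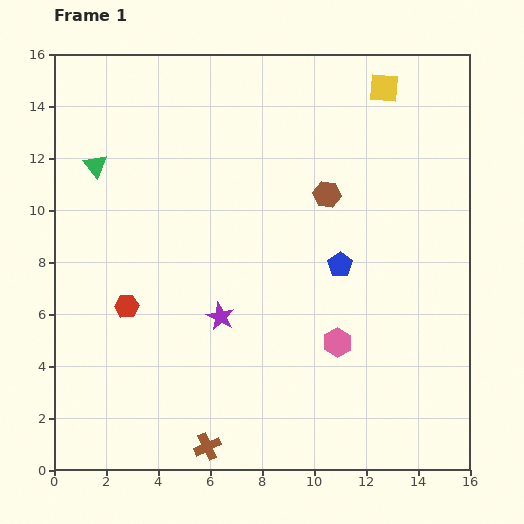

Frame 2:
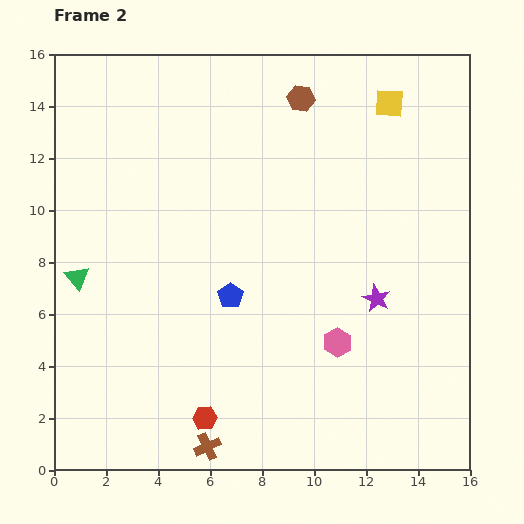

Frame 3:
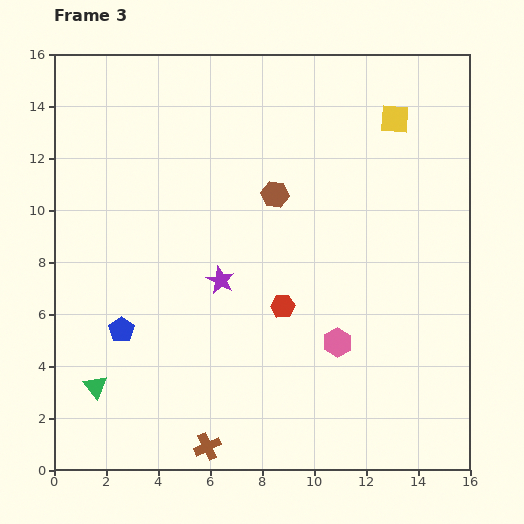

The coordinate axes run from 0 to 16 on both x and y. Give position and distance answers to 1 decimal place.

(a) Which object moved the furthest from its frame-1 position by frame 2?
the purple star

(moved 6.0; next 5.2)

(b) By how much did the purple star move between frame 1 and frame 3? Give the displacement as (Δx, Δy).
(0.0, 1.4)

The purple star was at (6.4, 5.9) in frame 1 and (6.4, 7.3) in frame 3.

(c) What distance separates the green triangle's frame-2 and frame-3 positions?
4.3

The green triangle moved from (0.9, 7.4) to (1.6, 3.2), a distance of √(0.7² + 4.2²) ≈ 4.3.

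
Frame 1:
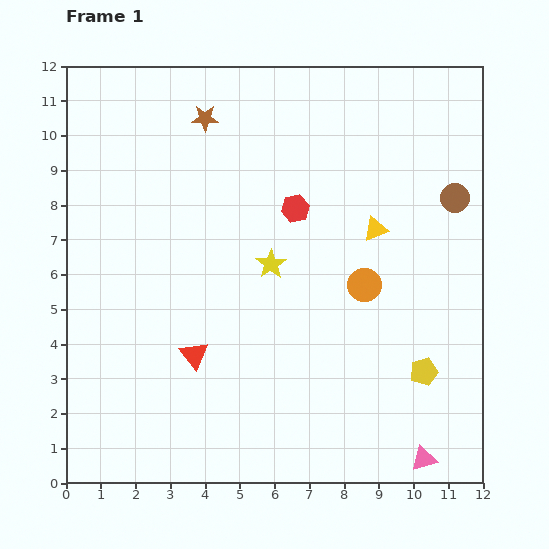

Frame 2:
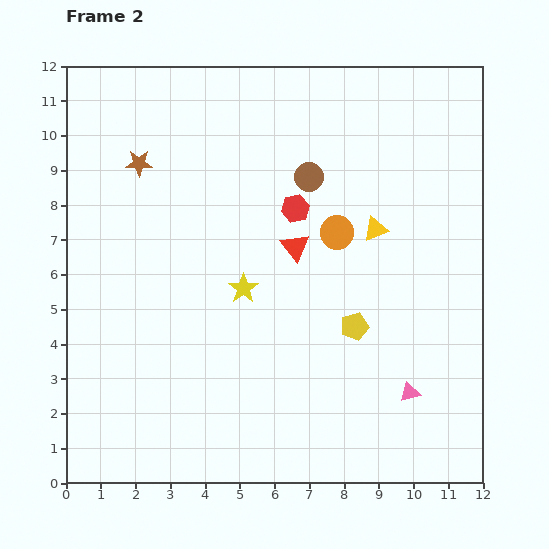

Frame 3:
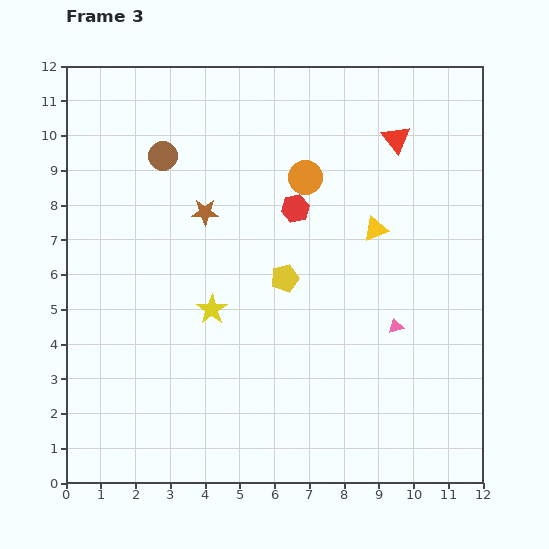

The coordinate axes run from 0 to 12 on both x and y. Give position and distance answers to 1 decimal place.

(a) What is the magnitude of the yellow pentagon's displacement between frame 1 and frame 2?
2.4

The yellow pentagon moved from (10.3, 3.2) to (8.3, 4.5), a distance of √(2.0² + 1.3²) ≈ 2.4.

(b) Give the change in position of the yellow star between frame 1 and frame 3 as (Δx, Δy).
(-1.7, -1.3)

The yellow star was at (5.9, 6.3) in frame 1 and (4.2, 5.0) in frame 3.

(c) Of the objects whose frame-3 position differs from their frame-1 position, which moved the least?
the yellow star

(moved 2.1)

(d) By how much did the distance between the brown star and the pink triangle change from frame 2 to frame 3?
-3.8

Distance in frame 2: 10.2. Distance in frame 3: 6.4.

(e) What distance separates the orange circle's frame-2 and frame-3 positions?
1.8

The orange circle moved from (7.8, 7.2) to (6.9, 8.8), a distance of √(0.9² + 1.6²) ≈ 1.8.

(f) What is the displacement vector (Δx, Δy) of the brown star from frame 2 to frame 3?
(1.9, -1.4)

The brown star was at (2.1, 9.2) in frame 2 and (4.0, 7.8) in frame 3.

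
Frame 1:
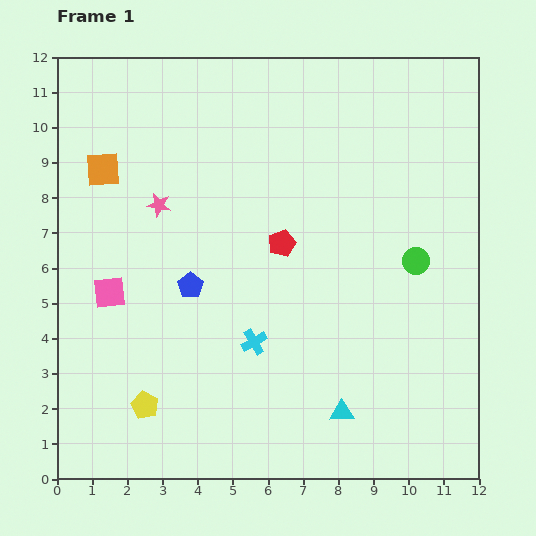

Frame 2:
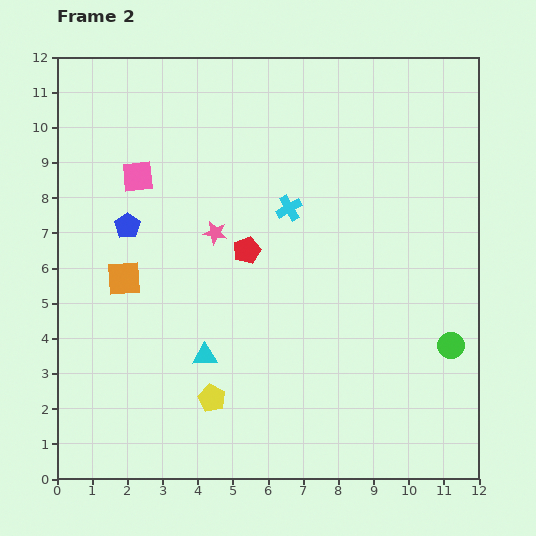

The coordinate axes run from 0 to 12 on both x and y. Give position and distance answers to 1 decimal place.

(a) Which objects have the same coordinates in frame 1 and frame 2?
none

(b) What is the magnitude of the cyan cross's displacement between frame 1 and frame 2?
3.9

The cyan cross moved from (5.6, 3.9) to (6.6, 7.7), a distance of √(1.0² + 3.8²) ≈ 3.9.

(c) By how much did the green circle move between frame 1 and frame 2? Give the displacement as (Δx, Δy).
(1.0, -2.4)

The green circle was at (10.2, 6.2) in frame 1 and (11.2, 3.8) in frame 2.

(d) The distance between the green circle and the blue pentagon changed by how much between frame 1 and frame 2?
+3.4

Distance in frame 1: 6.4. Distance in frame 2: 9.8.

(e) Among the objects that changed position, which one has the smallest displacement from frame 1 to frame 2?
the red pentagon

(moved 1.0)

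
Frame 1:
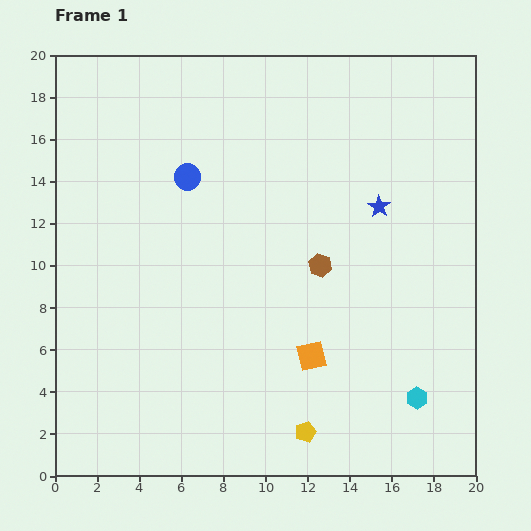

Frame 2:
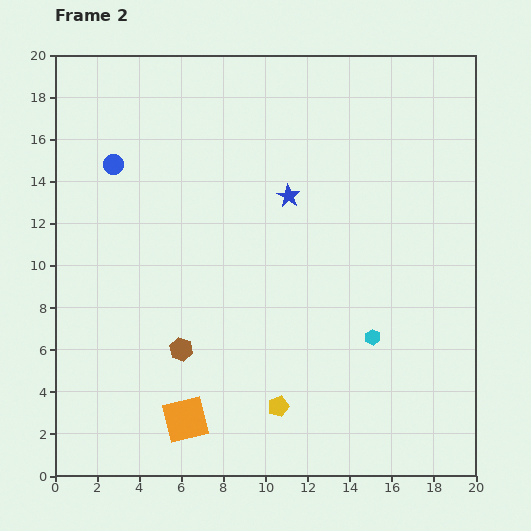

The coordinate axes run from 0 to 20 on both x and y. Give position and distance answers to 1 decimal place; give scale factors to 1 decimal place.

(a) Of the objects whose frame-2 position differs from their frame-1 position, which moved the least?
the yellow pentagon

(moved 1.8)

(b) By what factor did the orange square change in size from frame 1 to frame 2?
1.5×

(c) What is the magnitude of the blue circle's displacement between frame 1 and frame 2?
3.6

The blue circle moved from (6.3, 14.2) to (2.8, 14.8), a distance of √(3.5² + 0.6²) ≈ 3.6.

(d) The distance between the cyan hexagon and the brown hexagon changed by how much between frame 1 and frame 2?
+1.3

Distance in frame 1: 7.8. Distance in frame 2: 9.1.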